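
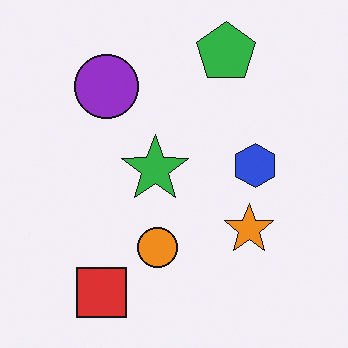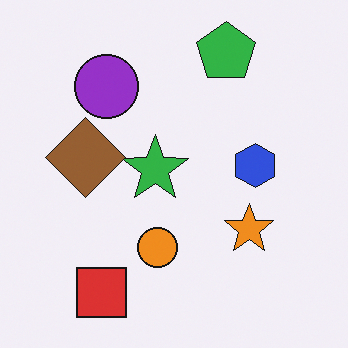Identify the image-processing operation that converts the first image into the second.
The transformation is: overlaid with an additional brown diamond.

A brown diamond appears in the second image that is absent from the first.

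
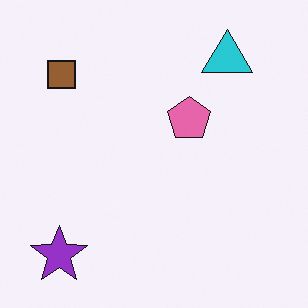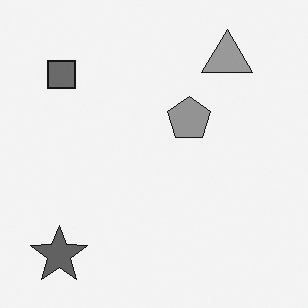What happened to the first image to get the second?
The image was converted to grayscale.

All color is removed — every shape is now a shade of grey.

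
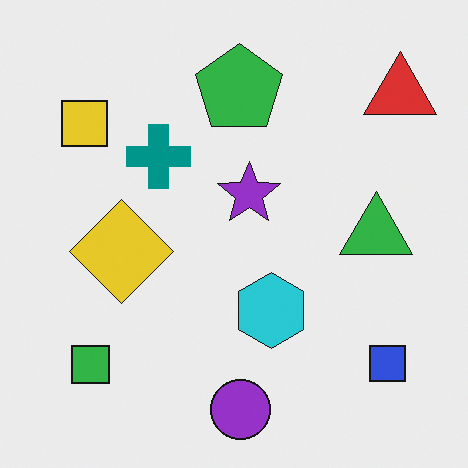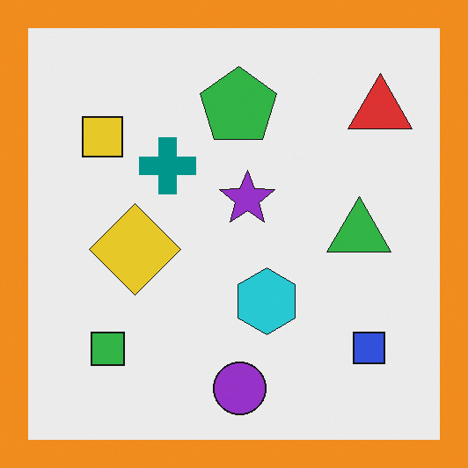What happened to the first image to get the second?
This is the original image framed with a orange border.

A solid orange frame runs around the edge of the second image, with the content slightly shrunk inside it.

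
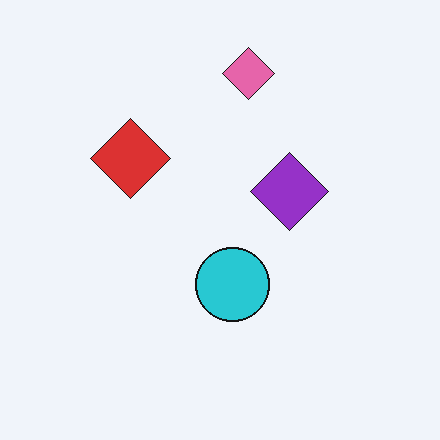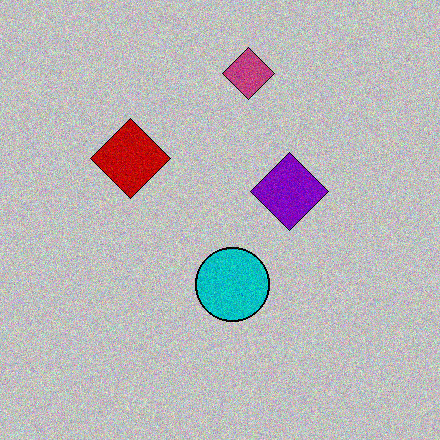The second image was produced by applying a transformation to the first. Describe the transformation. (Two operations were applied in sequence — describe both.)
Heavily posterized to just a handful of flat colors, then degraded with moderate additive noise.

Each flat color has snapped to a coarser quantized level — most visibly, the near-white background has dropped to a flat grey. Random speckle covers the whole image, including the flat background.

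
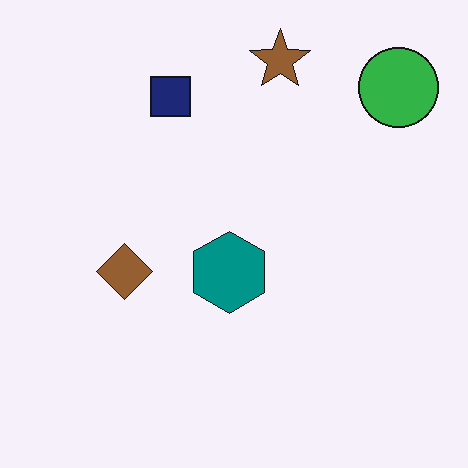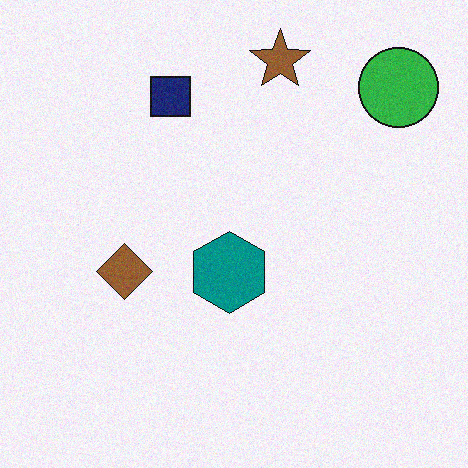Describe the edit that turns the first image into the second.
The transformation is: degraded with light additive noise.

Random speckle covers the whole image, including the flat background.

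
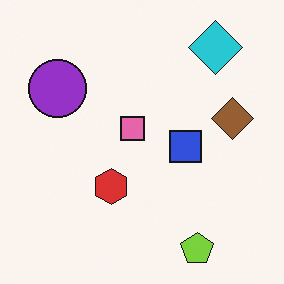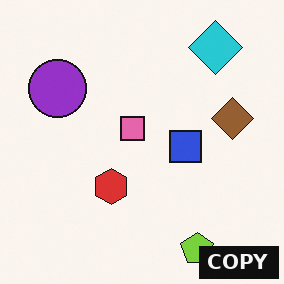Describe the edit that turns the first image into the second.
The transformation is: watermarked with the text "COPY" in the lower-right corner.

A dark label reading "COPY" appears in the lower-right corner.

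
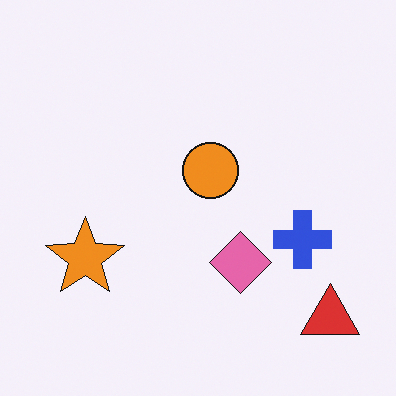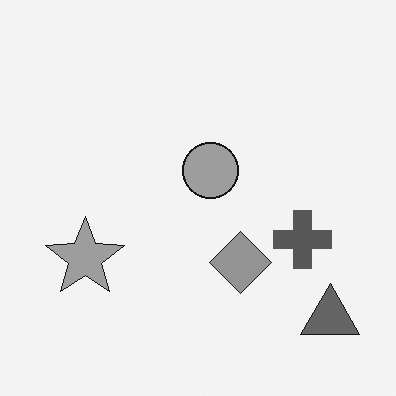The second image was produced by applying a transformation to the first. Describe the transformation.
Converted to grayscale.

All color is removed — every shape is now a shade of grey.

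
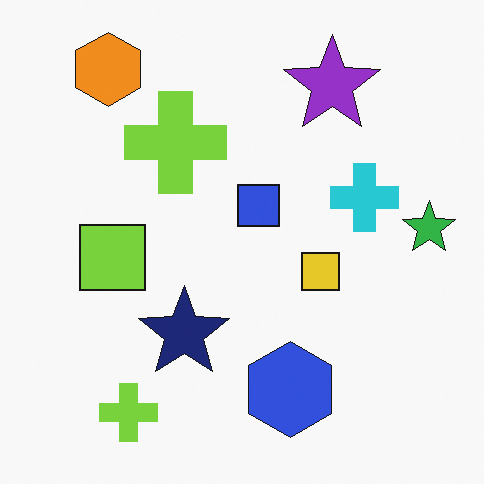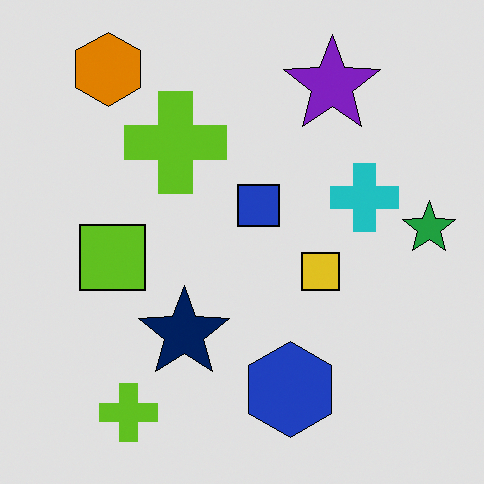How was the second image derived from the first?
It was posterized to a reduced palette.

Each flat color has snapped to a coarser quantized level — most visibly, the near-white background has dropped to a flat grey.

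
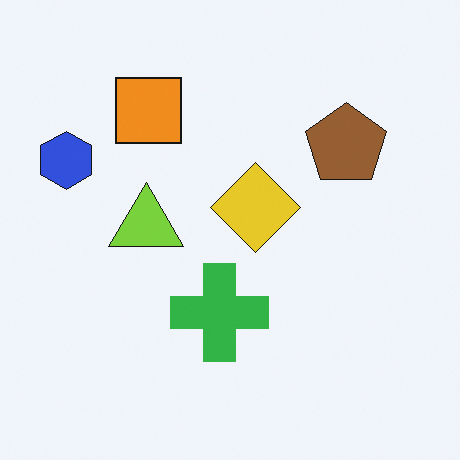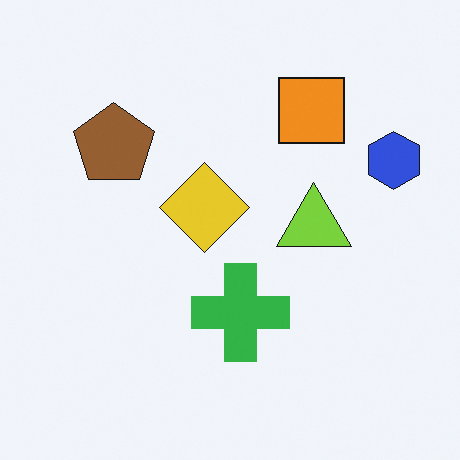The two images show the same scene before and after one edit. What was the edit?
The transformation is: flipped horizontally (left ↔ right).

The blue hexagon is in the left of the first image and the right of the second — shapes on opposite sides of the vertical midline have swapped in a mirror flip.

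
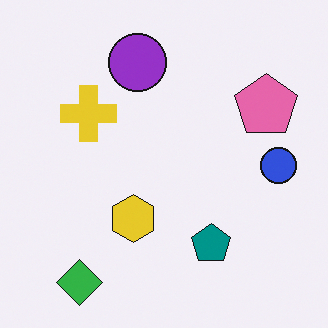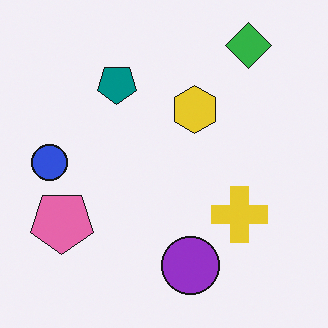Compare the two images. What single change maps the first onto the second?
It was rotated 180°.

The green diamond sits in the bottom-left of the first image and the top-right of the second — consistent with a whole-image 180° rotation.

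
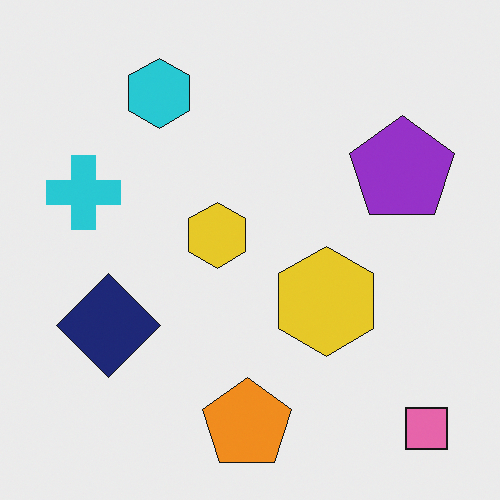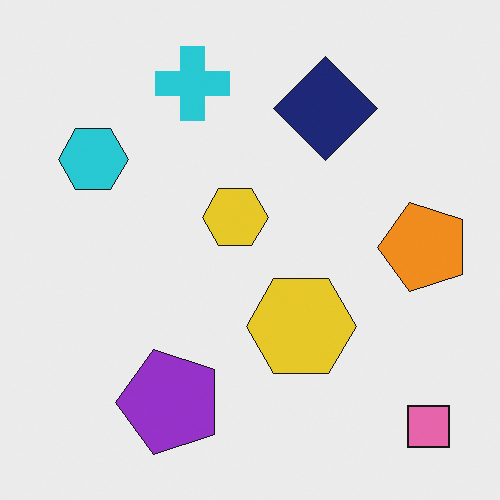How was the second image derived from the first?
The second image is the first transposed (reflected across the top-left ↔ bottom-right diagonal).

Shapes have swapped their row and column positions — what was in the top-right is now in the bottom-left — a diagonal reflection.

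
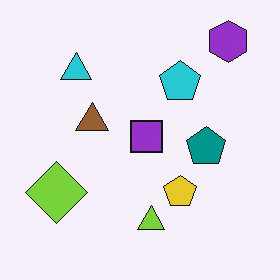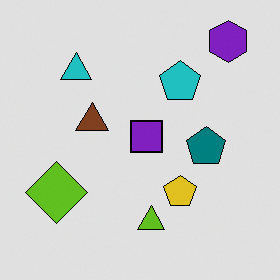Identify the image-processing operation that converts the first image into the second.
Moderately posterized.

Each flat color has snapped to a coarser quantized level — most visibly, the near-white background has dropped to a flat grey.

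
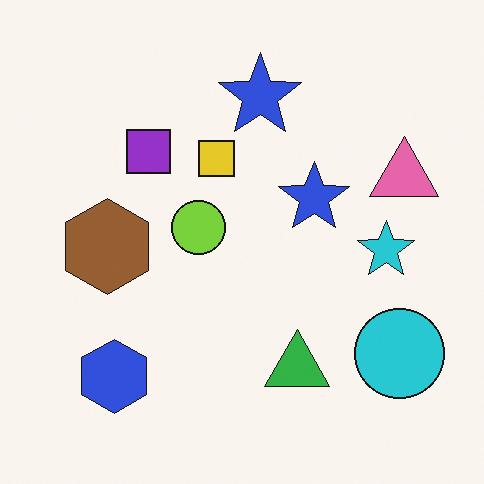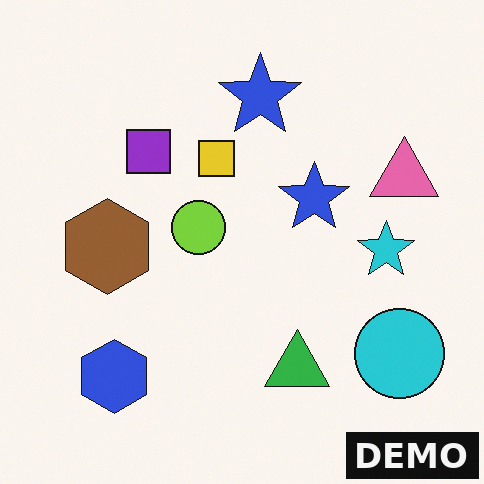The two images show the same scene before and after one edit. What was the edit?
The second image is the first watermarked with the text "DEMO" in the lower-right corner.

A dark label reading "DEMO" appears in the lower-right corner.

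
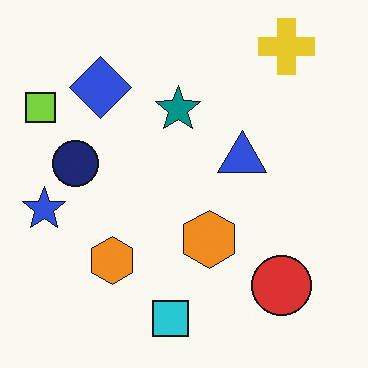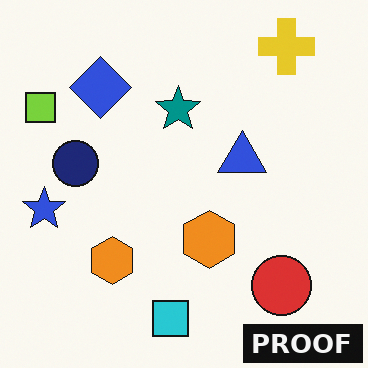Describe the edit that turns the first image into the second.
The image was watermarked with the text "PROOF" in the lower-right corner.

A dark label reading "PROOF" appears in the lower-right corner.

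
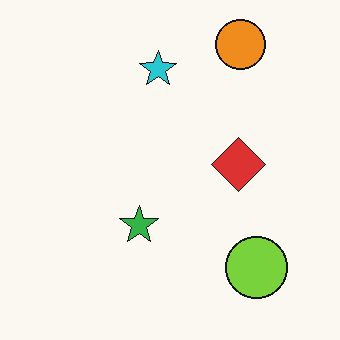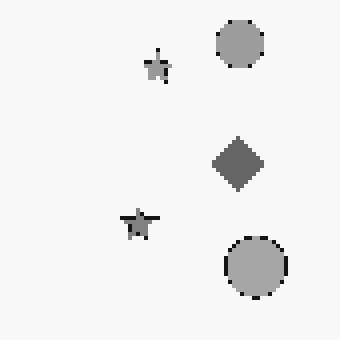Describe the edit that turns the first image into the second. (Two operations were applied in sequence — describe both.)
The second image is the first converted to grayscale, then mildly pixelated.

All color is removed — every shape is now a shade of grey. Shapes are reduced to large square blocks; fine edges and outlines are lost — a downscale-then-upscale (mosaic) effect.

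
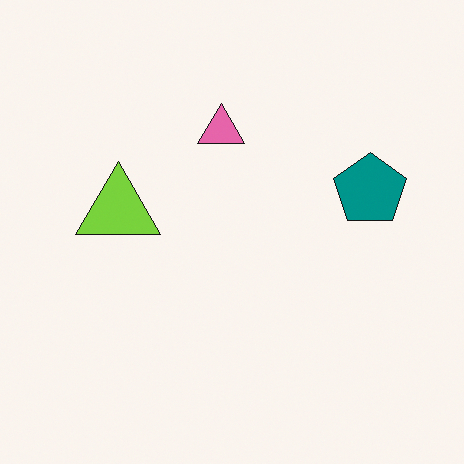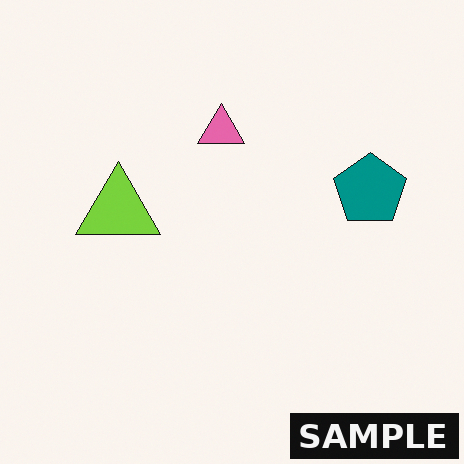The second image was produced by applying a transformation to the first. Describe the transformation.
This is the original image watermarked with the text "SAMPLE" in the lower-right corner.

A dark label reading "SAMPLE" appears in the lower-right corner.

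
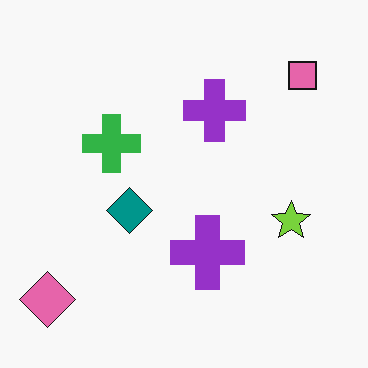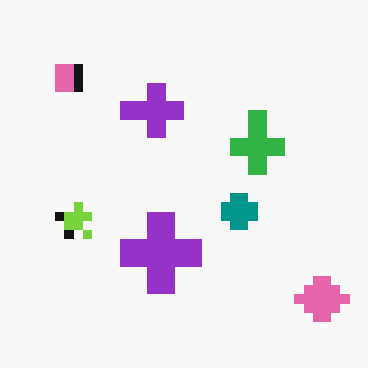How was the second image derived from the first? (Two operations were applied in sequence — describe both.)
This is the original image flipped horizontally (left ↔ right), then heavily pixelated into large blocks.

The pink diamond is in the bottom-left of the first image and the bottom-right of the second — shapes on opposite sides of the vertical midline have swapped in a mirror flip. Shapes are reduced to large square blocks; fine edges and outlines are lost — a downscale-then-upscale (mosaic) effect.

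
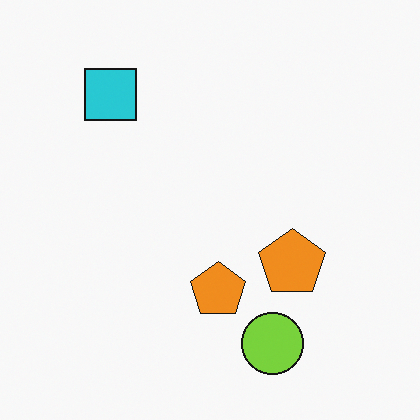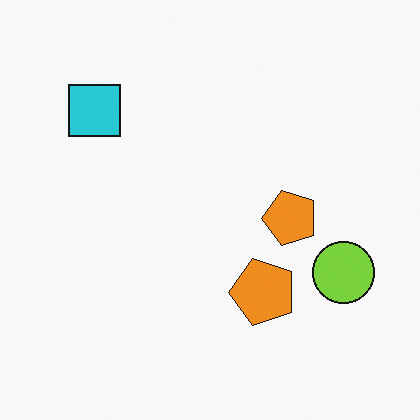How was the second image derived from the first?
The transformation is: transposed (reflected across the top-left ↔ bottom-right diagonal).

Shapes have swapped their row and column positions — what was in the top-right is now in the bottom-left — a diagonal reflection.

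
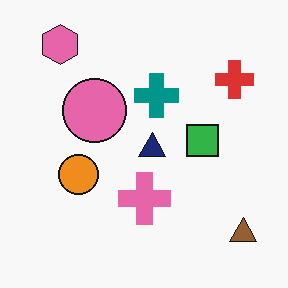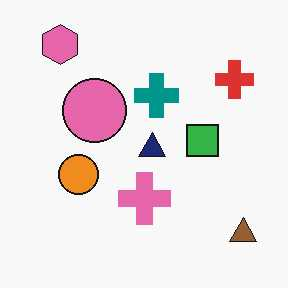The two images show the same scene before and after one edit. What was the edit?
It was given moderate JPEG compression.

Blocky 8×8 compression artifacts appear around shape edges and the flat background shows ringing — characteristic JPEG degradation.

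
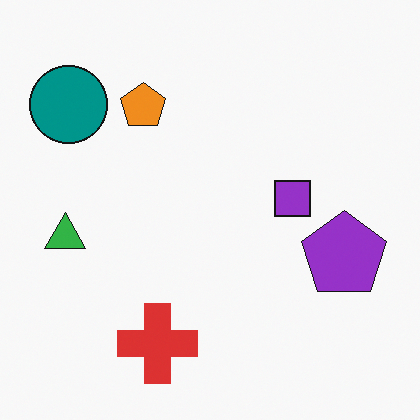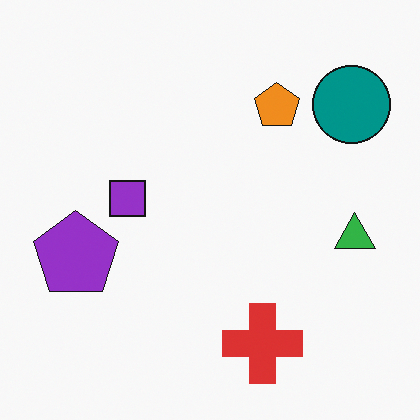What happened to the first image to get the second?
The transformation is: flipped horizontally (left ↔ right).

The green triangle is in the left of the first image and the right of the second — shapes on opposite sides of the vertical midline have swapped in a mirror flip.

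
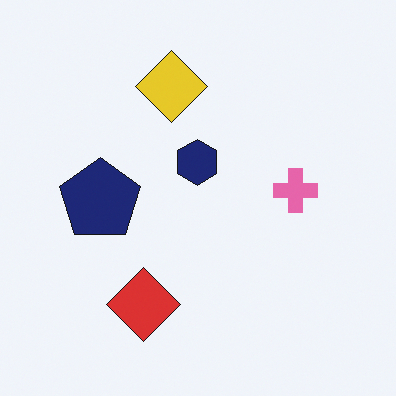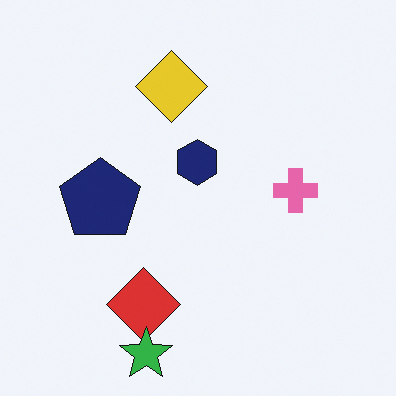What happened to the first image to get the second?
This is the original image overlaid with an additional green star.

A green star appears in the second image that is absent from the first.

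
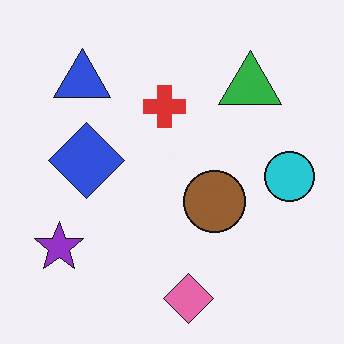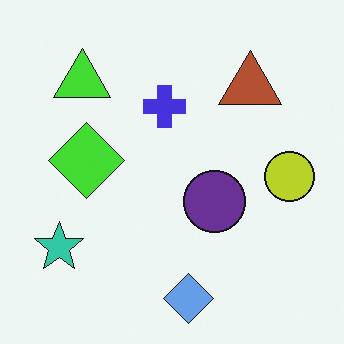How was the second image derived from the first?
This is the original image hue-shifted through roughly half the color wheel.

Every shape's color has rotated by the same amount around the hue wheel — a uniform hue shift.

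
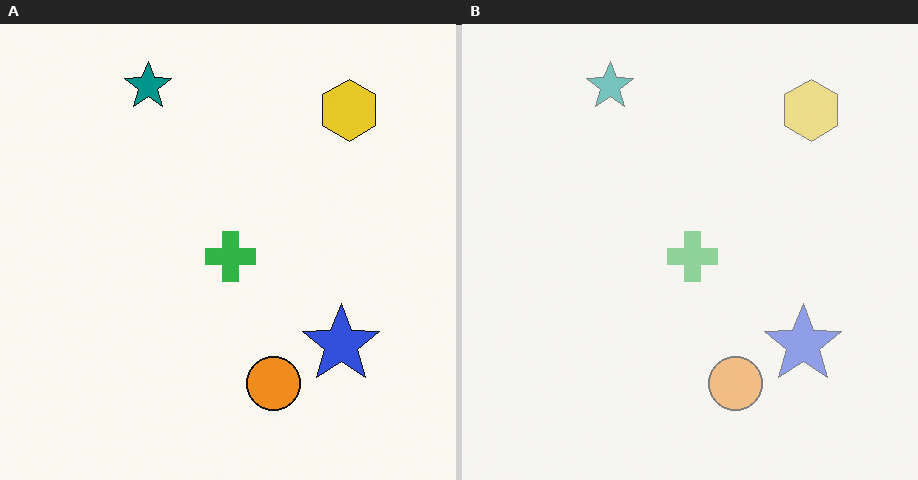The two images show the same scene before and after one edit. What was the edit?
The right (B) image is the left (A) given much lower contrast.

Tones are pushed toward mid-grey across the whole image — a global contrast change.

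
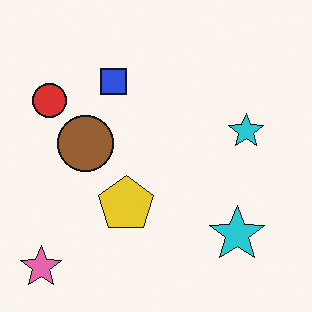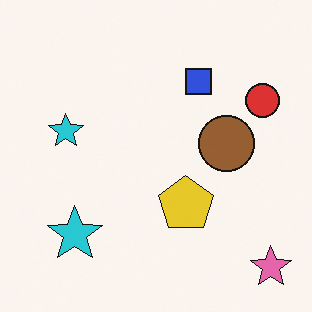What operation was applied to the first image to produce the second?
Flipped horizontally (left ↔ right).

The pink star is in the bottom-left of the first image and the bottom-right of the second — shapes on opposite sides of the vertical midline have swapped in a mirror flip.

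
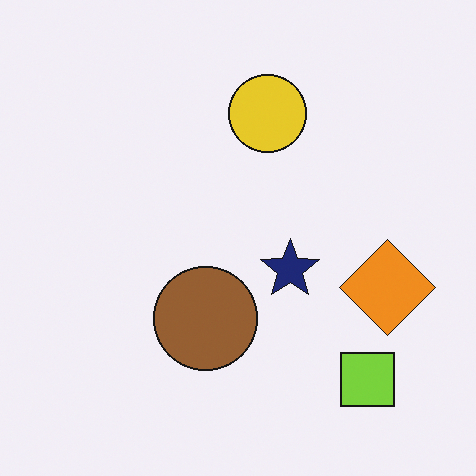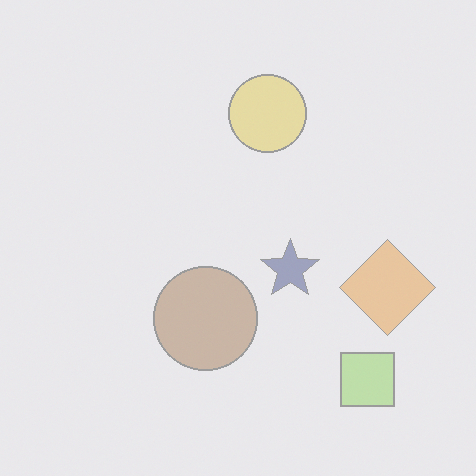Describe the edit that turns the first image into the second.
The second image is the first given much lower contrast.

Tones are pushed toward mid-grey across the whole image — a global contrast change.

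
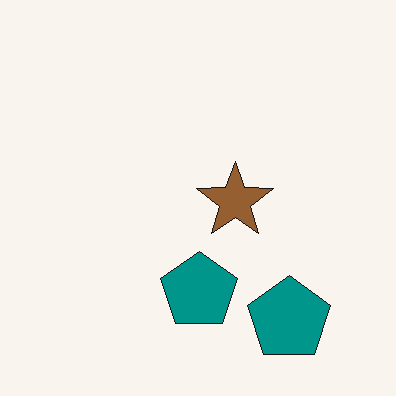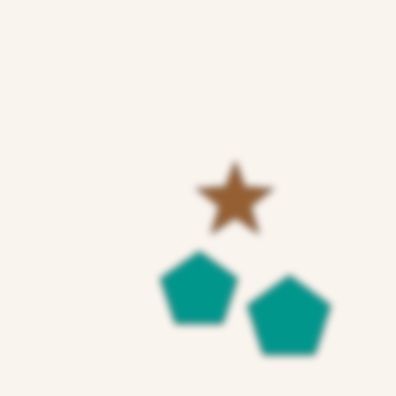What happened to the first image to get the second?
Moderately blurred.

Shape edges and outlines are uniformly softened across the whole image.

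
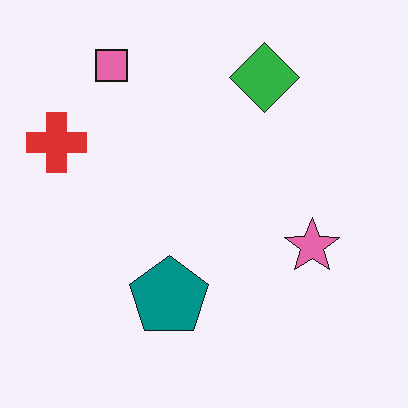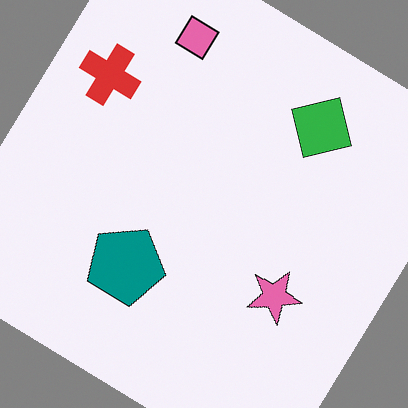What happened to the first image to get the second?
Rotated clockwise by a large amount — several tens of degrees.

Every shape is tilted by the same angle and the image corners show triangular fill wedges — a whole-image rotation by a non-right angle.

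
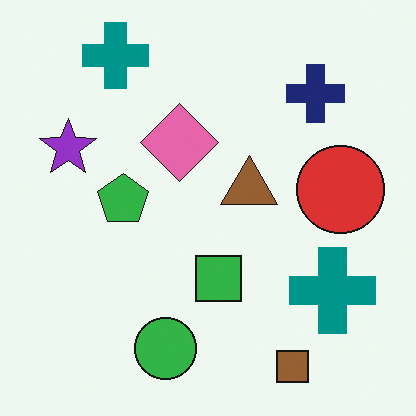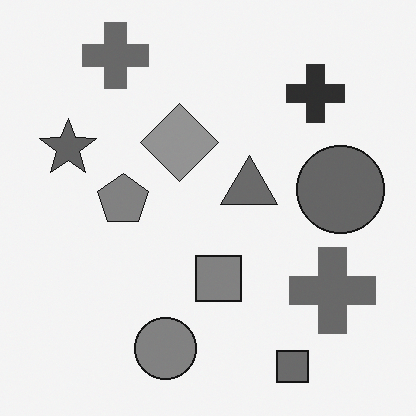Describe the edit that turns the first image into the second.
The second image is the first converted to grayscale.

All color is removed — every shape is now a shade of grey.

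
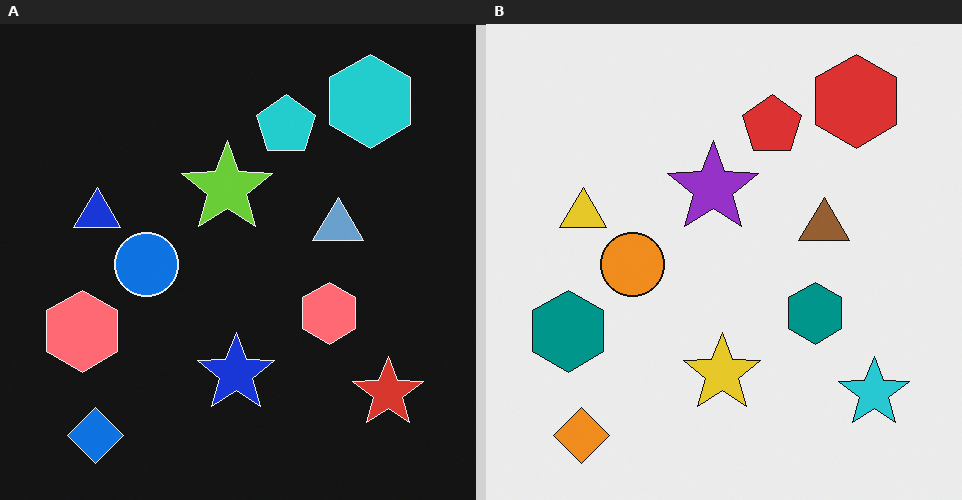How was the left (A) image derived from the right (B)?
It was color-inverted (negative).

The light background has become dark and every shape's color is its complement — a photographic negative.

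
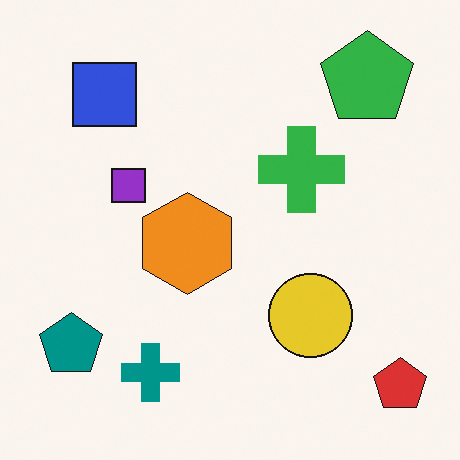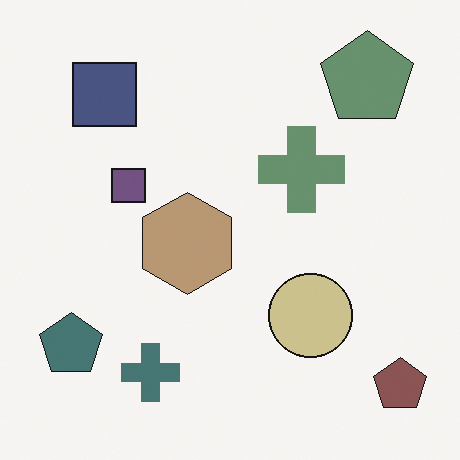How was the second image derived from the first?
This is the original image made much more muted (saturation change).

All colors are more muted and greyish — a global saturation change.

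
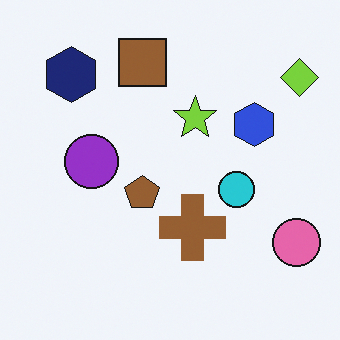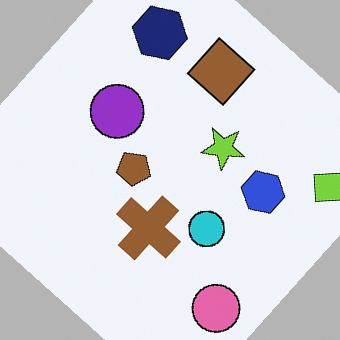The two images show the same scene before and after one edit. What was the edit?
The second image is the first rotated clockwise by a large amount — several tens of degrees.

Every shape is tilted by the same angle and the image corners show triangular fill wedges — a whole-image rotation by a non-right angle.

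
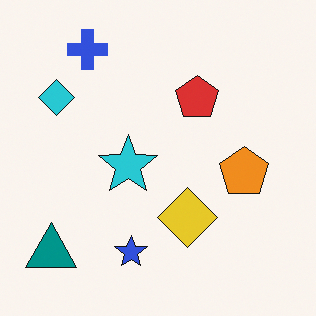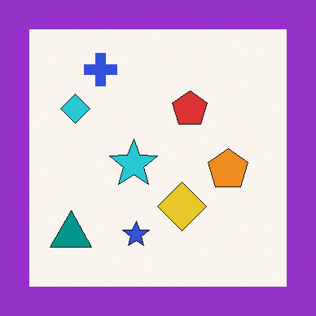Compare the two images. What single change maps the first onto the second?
The second image is the first framed with a purple border.

A solid purple frame runs around the edge of the second image, with the content slightly shrunk inside it.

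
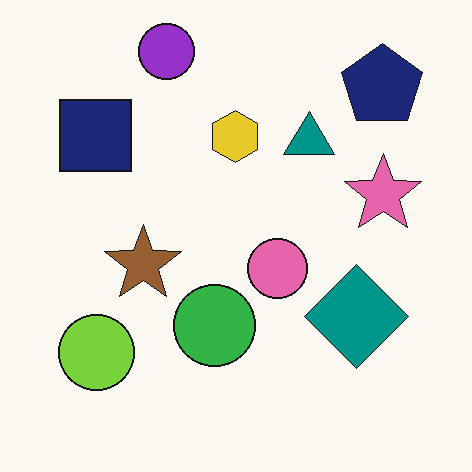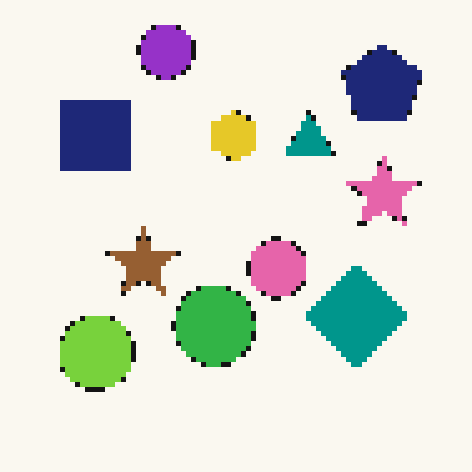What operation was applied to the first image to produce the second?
This is the original image lightly pixelated (a mild mosaic effect).

Shapes are reduced to large square blocks; fine edges and outlines are lost — a downscale-then-upscale (mosaic) effect.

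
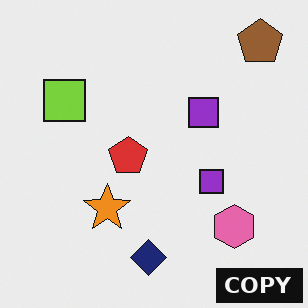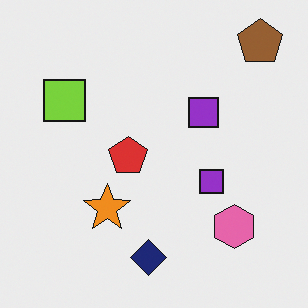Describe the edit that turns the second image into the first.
The image was watermarked with the text "COPY" in the lower-right corner.

A dark label reading "COPY" appears in the lower-right corner.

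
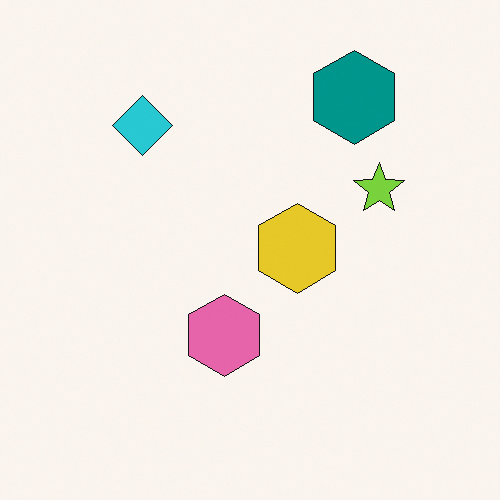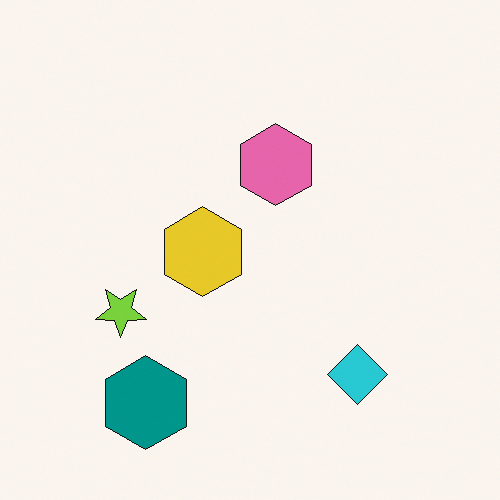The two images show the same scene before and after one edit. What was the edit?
This is the original image rotated 180°.

The teal hexagon sits in the top-right of the first image and the bottom-left of the second — consistent with a whole-image 180° rotation.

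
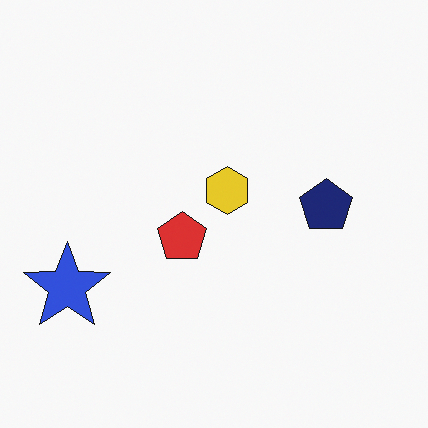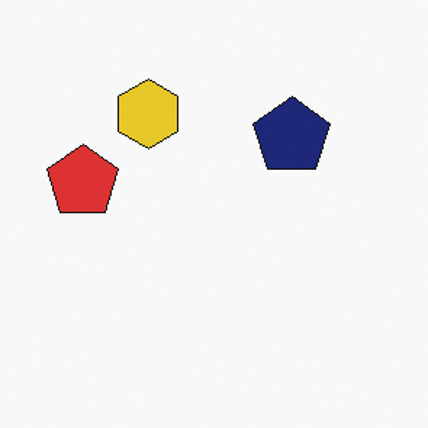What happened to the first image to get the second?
It was cropped slightly and scaled back up.

The visible shapes are larger and the field of view is narrower; shapes near the original edges may be partly or wholly outside the frame — a crop-and-rescale.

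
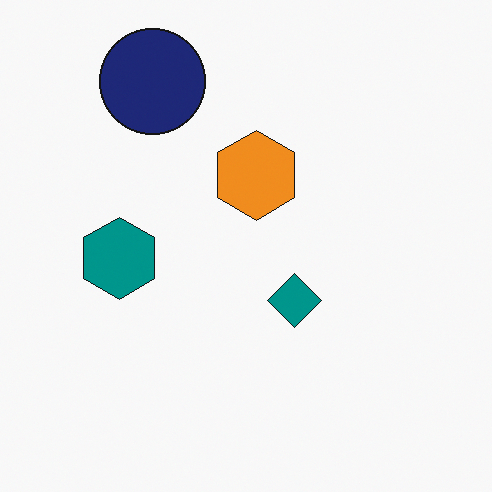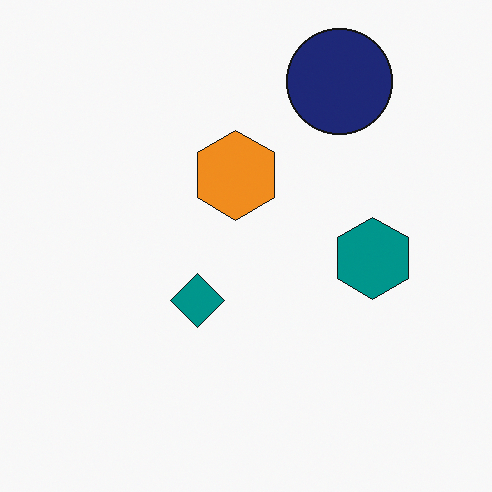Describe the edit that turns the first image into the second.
The image was flipped horizontally (left ↔ right).

The teal hexagon is in the left of the first image and the right of the second — shapes on opposite sides of the vertical midline have swapped in a mirror flip.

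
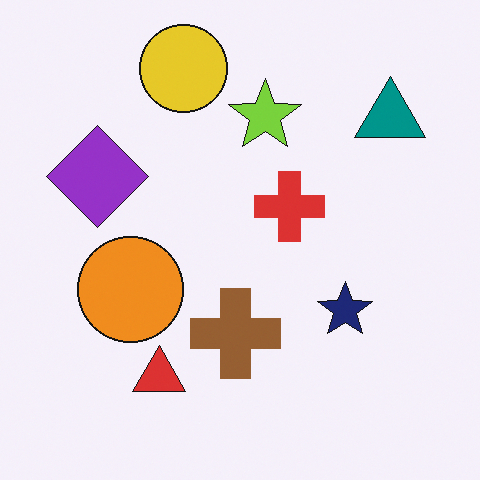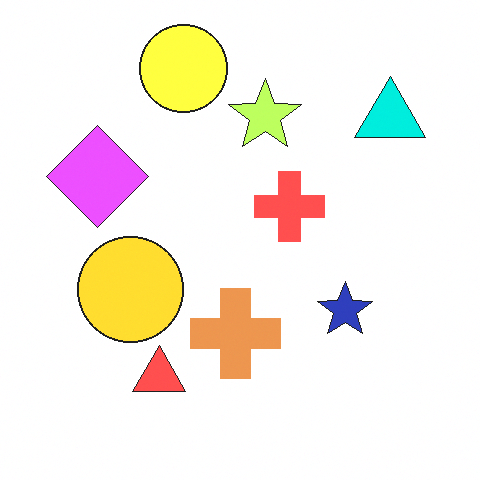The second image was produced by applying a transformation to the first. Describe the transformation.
The second image is the first noticeably brightened.

Every pixel — background and shapes alike — is uniformly brightened.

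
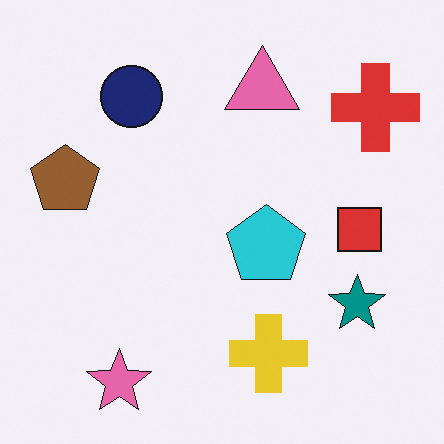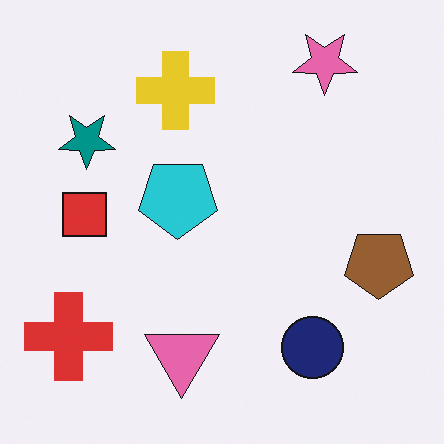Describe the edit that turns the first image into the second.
The image was rotated 180°.

The red cross sits in the top-right of the first image and the bottom-left of the second — consistent with a whole-image 180° rotation.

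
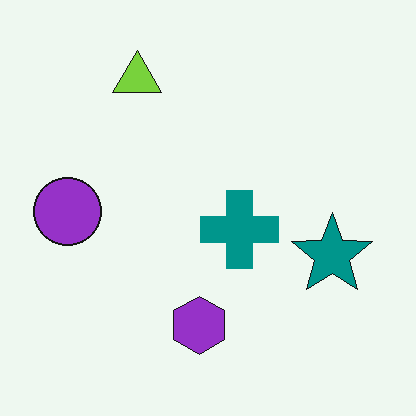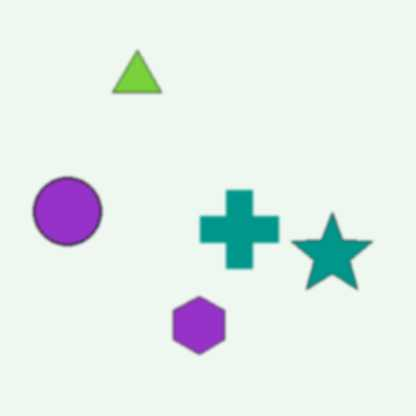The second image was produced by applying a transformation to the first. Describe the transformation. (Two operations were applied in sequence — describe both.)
The second image is the first lightly blurred, then JPEG-compressed with visible artifacts.

Shape edges and outlines are uniformly softened across the whole image. Blocky 8×8 compression artifacts appear around shape edges and the flat background shows ringing — characteristic JPEG degradation.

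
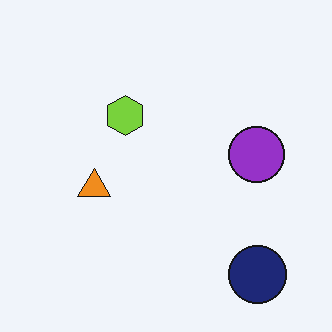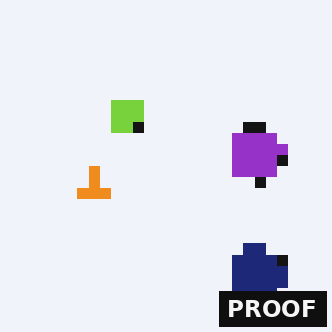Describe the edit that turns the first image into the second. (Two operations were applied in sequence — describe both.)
This is the original image heavily pixelated into large blocks, then watermarked with the text "PROOF" in the lower-right corner.

Shapes are reduced to large square blocks; fine edges and outlines are lost — a downscale-then-upscale (mosaic) effect. A dark label reading "PROOF" appears in the lower-right corner.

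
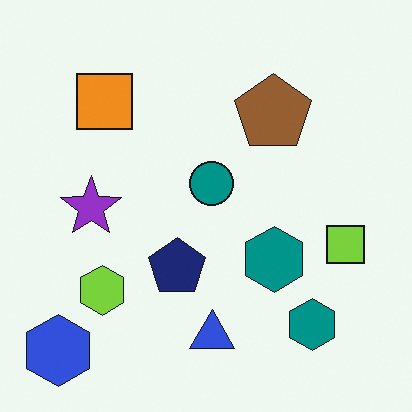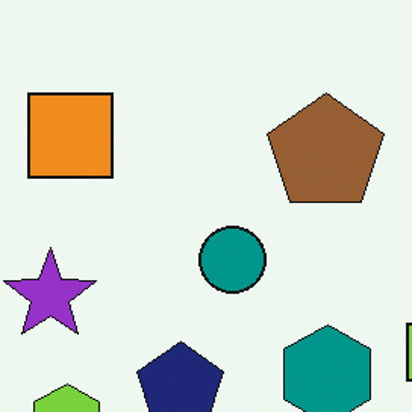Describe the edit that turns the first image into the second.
The image was cropped slightly and scaled back up.

The visible shapes are larger and the field of view is narrower; shapes near the original edges may be partly or wholly outside the frame — a crop-and-rescale.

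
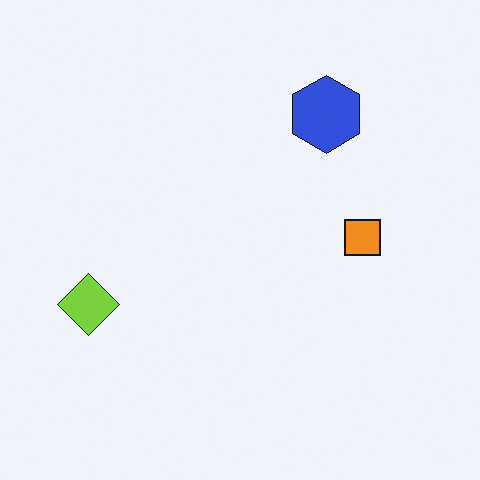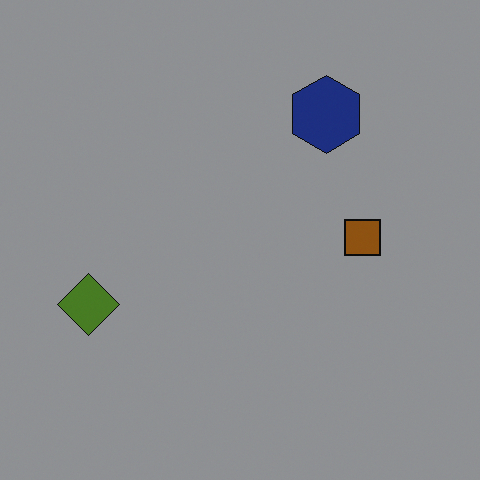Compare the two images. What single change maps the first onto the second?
This is the original image substantially darkened.

Every pixel — background and shapes alike — is uniformly darkened.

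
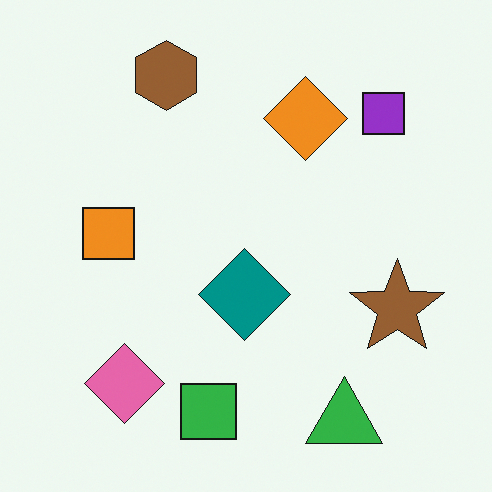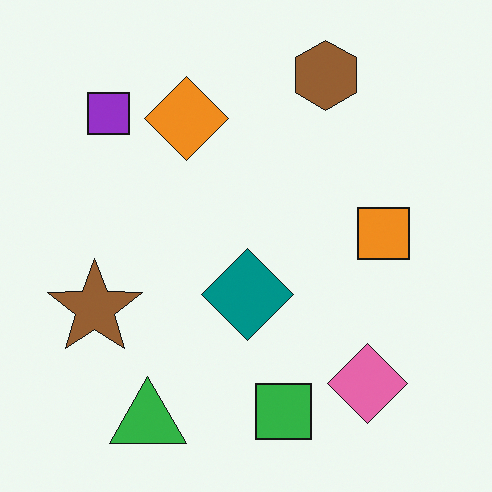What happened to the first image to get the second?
This is the original image flipped horizontally (left ↔ right).

The brown star is in the right of the first image and the left of the second — shapes on opposite sides of the vertical midline have swapped in a mirror flip.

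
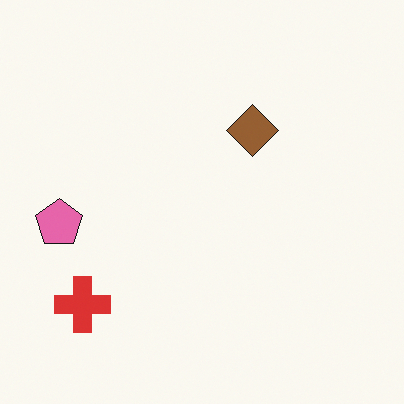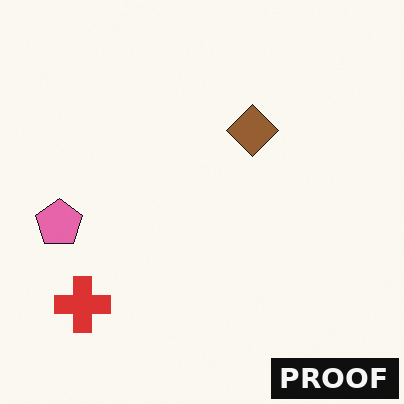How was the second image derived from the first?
It was watermarked with the text "PROOF" in the lower-right corner.

A dark label reading "PROOF" appears in the lower-right corner.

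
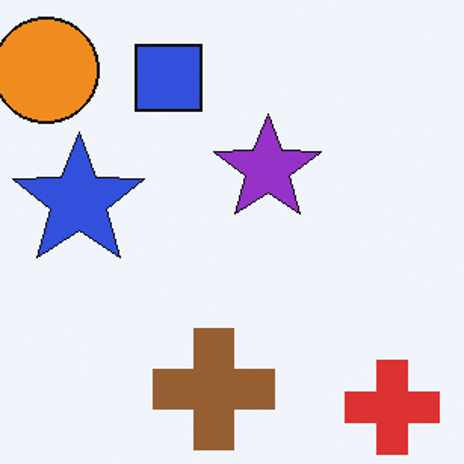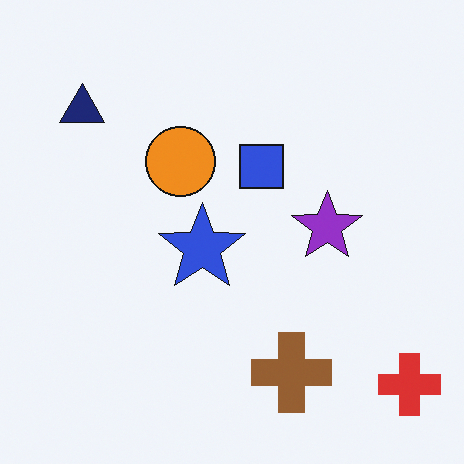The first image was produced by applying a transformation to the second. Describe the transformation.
The image was cropped slightly and scaled back up.

The visible shapes are larger and the field of view is narrower; shapes near the original edges may be partly or wholly outside the frame — a crop-and-rescale.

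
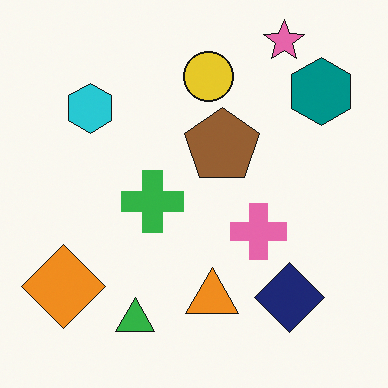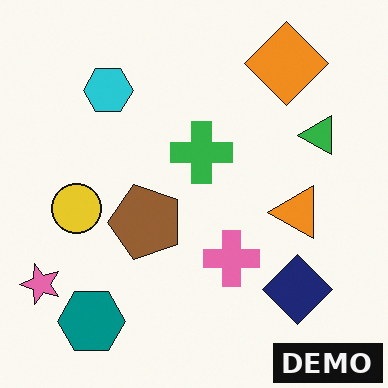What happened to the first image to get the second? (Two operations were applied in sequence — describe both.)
Transposed (reflected across the top-left ↔ bottom-right diagonal), then watermarked with the text "DEMO" in the lower-right corner.

Shapes have swapped their row and column positions — what was in the top-right is now in the bottom-left — a diagonal reflection. A dark label reading "DEMO" appears in the lower-right corner.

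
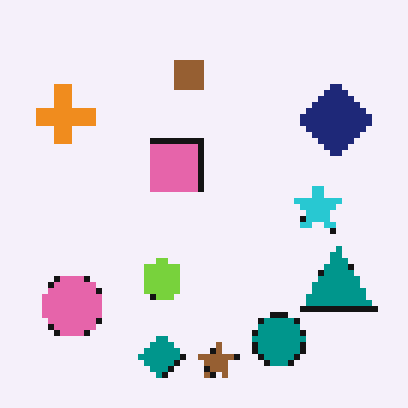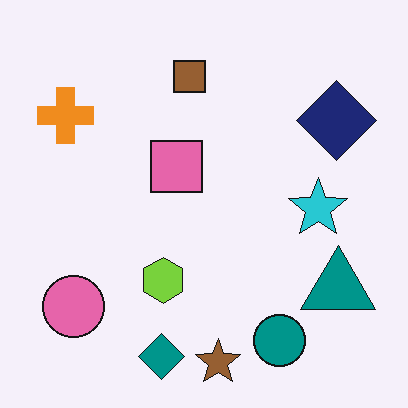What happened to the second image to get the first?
The first image is the second moderately pixelated.

Shapes are reduced to large square blocks; fine edges and outlines are lost — a downscale-then-upscale (mosaic) effect.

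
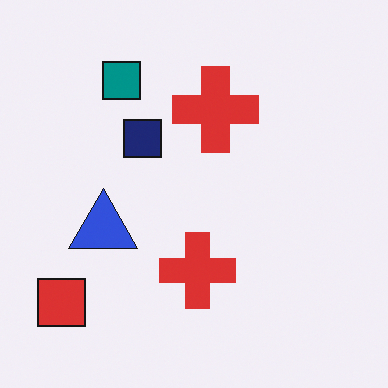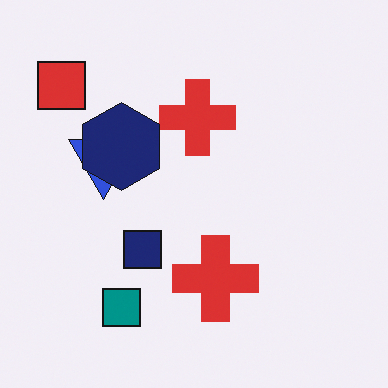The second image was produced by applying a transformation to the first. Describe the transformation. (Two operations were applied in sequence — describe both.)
The image was flipped vertically (top ↔ bottom), then overlaid with an additional navy hexagon.

The teal square is in the top-left of the first image and the bottom-left of the second — shapes on opposite sides of the horizontal midline have swapped in a mirror flip. A navy hexagon appears in the second image that is absent from the first.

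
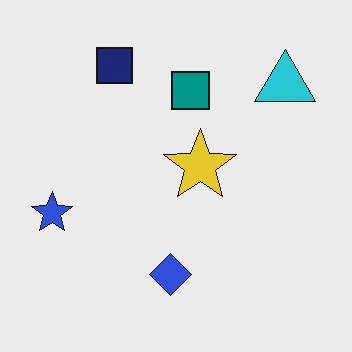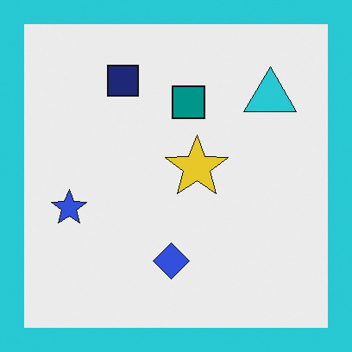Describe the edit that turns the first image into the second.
The image was framed with a cyan border.

A solid cyan frame runs around the edge of the second image, with the content slightly shrunk inside it.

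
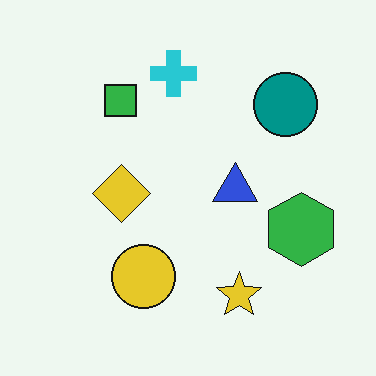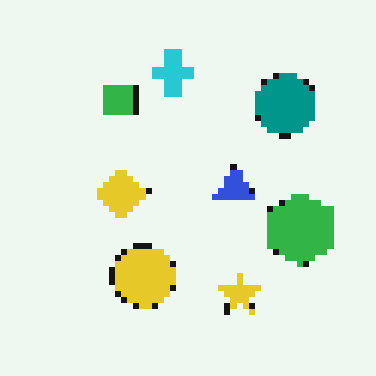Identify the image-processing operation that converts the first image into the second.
This is the original image pixelated into visible square blocks.

Shapes are reduced to large square blocks; fine edges and outlines are lost — a downscale-then-upscale (mosaic) effect.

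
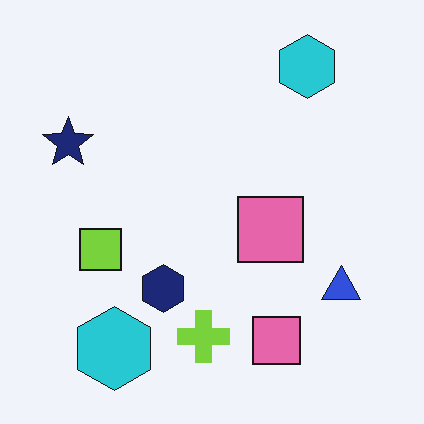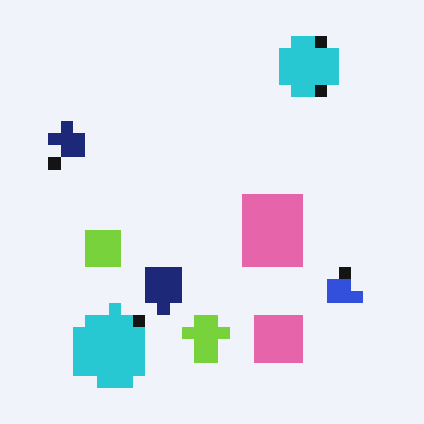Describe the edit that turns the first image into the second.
This is the original image heavily pixelated into large blocks.

Shapes are reduced to large square blocks; fine edges and outlines are lost — a downscale-then-upscale (mosaic) effect.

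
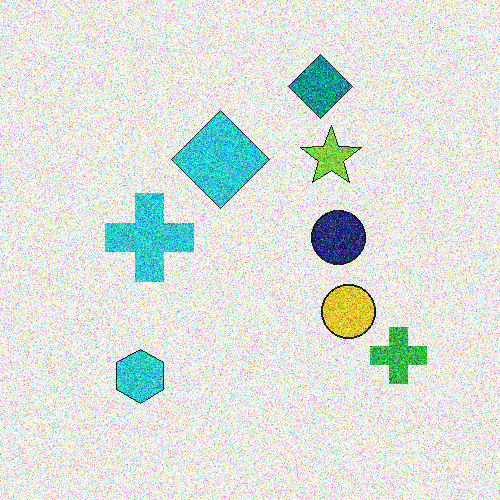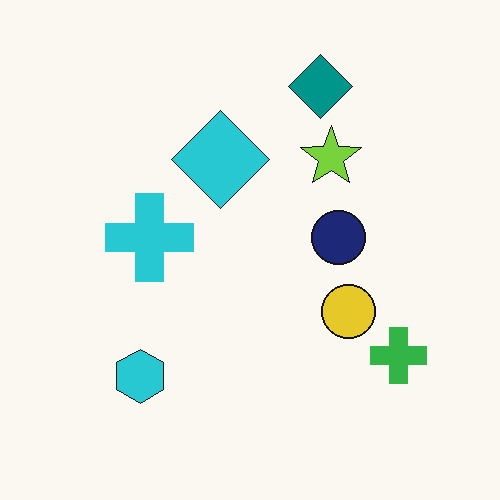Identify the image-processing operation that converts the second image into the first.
This is the original image degraded with a thick layer of grain.

Random speckle covers the whole image, including the flat background.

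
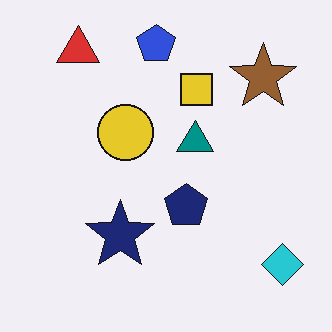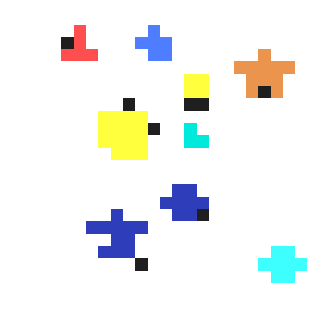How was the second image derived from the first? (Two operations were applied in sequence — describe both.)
The image was brightened a lot, then coarsely pixelated.

Every pixel — background and shapes alike — is uniformly brightened. Shapes are reduced to large square blocks; fine edges and outlines are lost — a downscale-then-upscale (mosaic) effect.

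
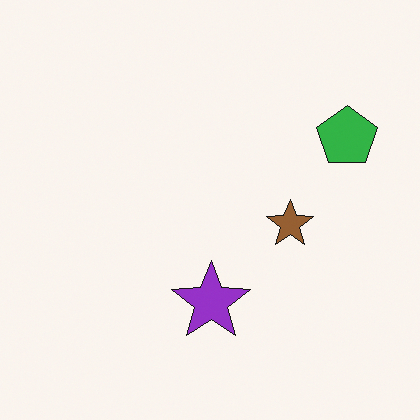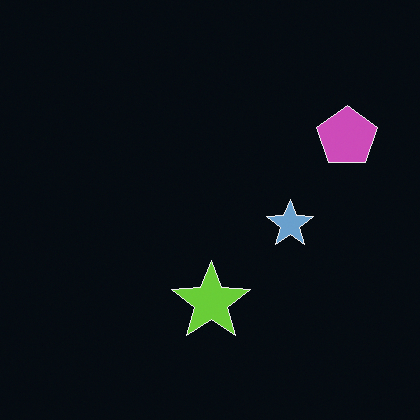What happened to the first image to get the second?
This is the original image color-inverted (negative).

The light background has become dark and every shape's color is its complement — a photographic negative.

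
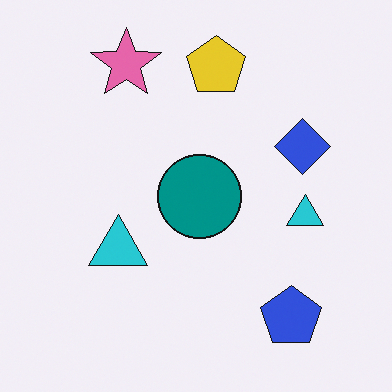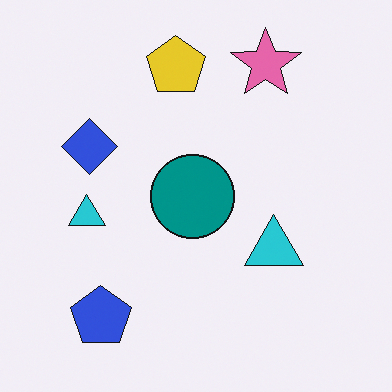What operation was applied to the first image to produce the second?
It was flipped horizontally (left ↔ right).

The blue diamond is in the right of the first image and the left of the second — shapes on opposite sides of the vertical midline have swapped in a mirror flip.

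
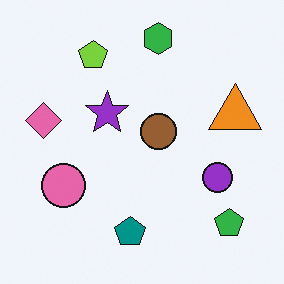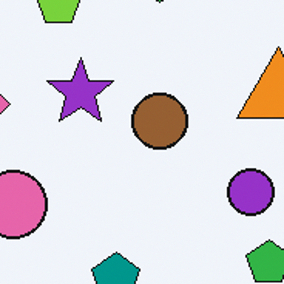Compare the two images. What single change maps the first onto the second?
Cropped slightly and scaled back up.

The visible shapes are larger and the field of view is narrower; shapes near the original edges may be partly or wholly outside the frame — a crop-and-rescale.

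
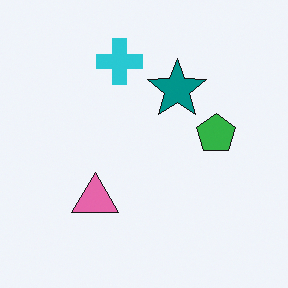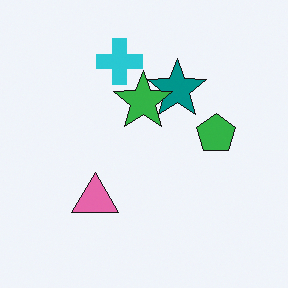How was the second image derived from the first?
The second image is the first overlaid with an additional green star.

A green star appears in the second image that is absent from the first.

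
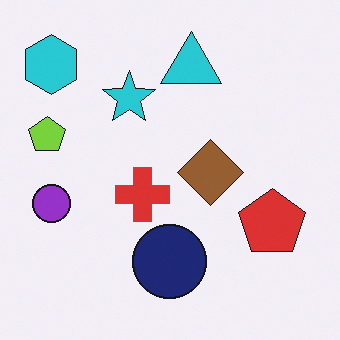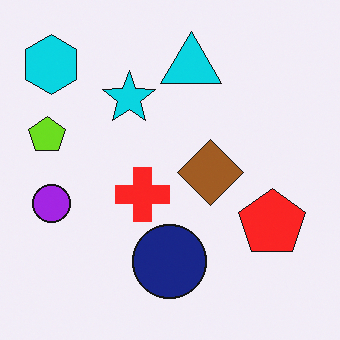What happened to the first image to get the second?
The image was slightly oversaturated.

All colors are more vivid — a global saturation change.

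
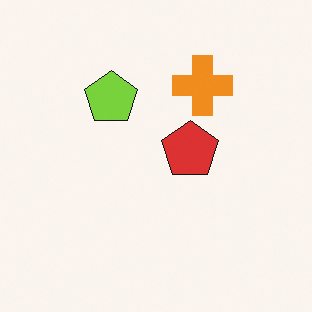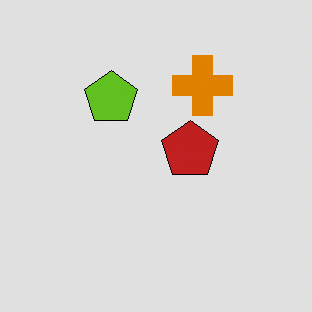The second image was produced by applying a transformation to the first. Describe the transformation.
It was moderately posterized.

Each flat color has snapped to a coarser quantized level — most visibly, the near-white background has dropped to a flat grey.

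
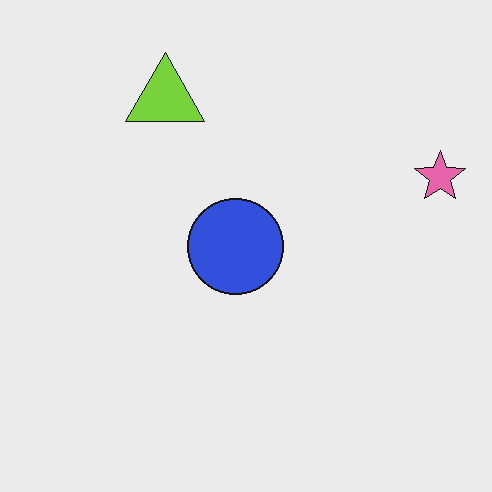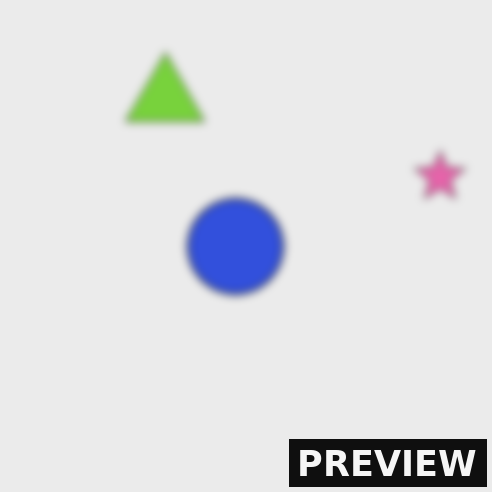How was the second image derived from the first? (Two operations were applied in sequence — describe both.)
Moderately blurred, then watermarked with the text "PREVIEW" in the lower-right corner.

Shape edges and outlines are uniformly softened across the whole image. A dark label reading "PREVIEW" appears in the lower-right corner.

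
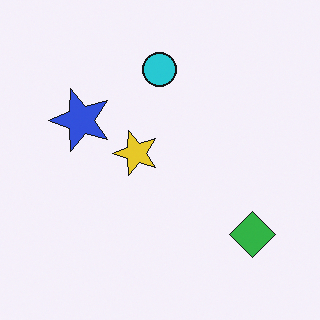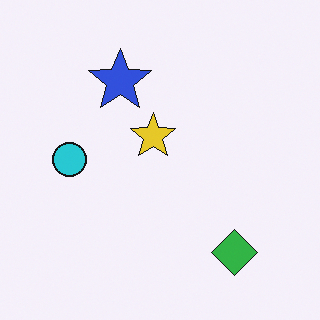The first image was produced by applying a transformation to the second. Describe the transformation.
The first image is the second transposed (reflected across the top-left ↔ bottom-right diagonal).

Shapes have swapped their row and column positions — what was in the top-right is now in the bottom-left — a diagonal reflection.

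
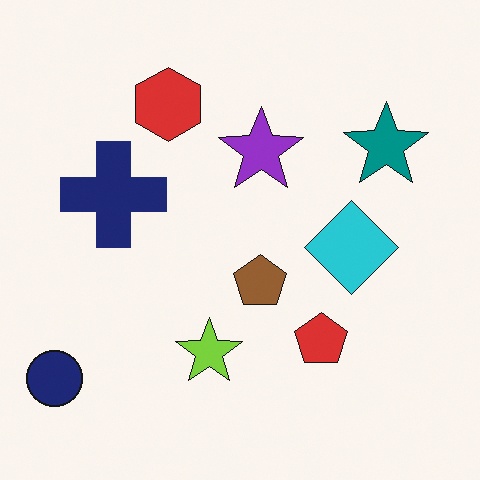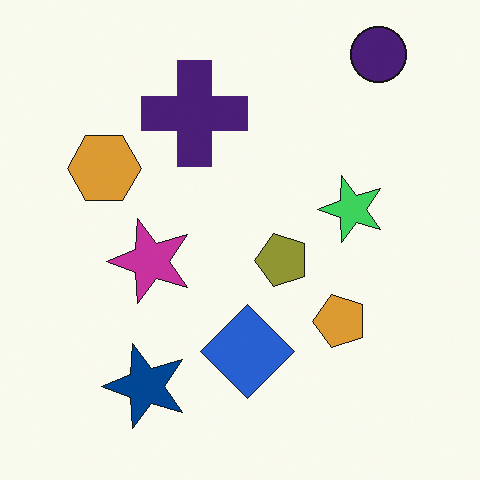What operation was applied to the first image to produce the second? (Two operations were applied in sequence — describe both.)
It was transposed (reflected across the top-left ↔ bottom-right diagonal), then hue-shifted by a small amount.

Shapes have swapped their row and column positions — what was in the top-right is now in the bottom-left — a diagonal reflection. Every shape's color has rotated by the same amount around the hue wheel — a uniform hue shift.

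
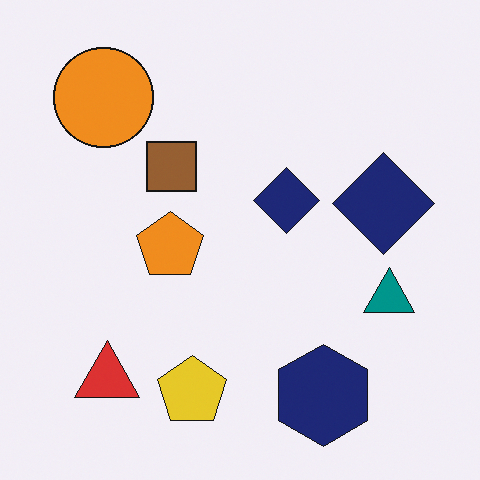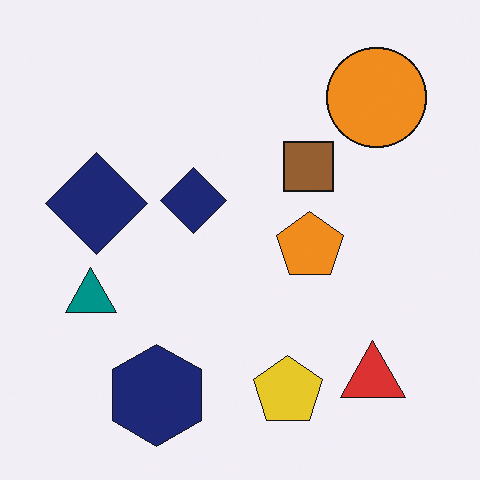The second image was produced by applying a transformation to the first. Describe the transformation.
The transformation is: flipped horizontally (left ↔ right).

The teal triangle is in the right of the first image and the left of the second — shapes on opposite sides of the vertical midline have swapped in a mirror flip.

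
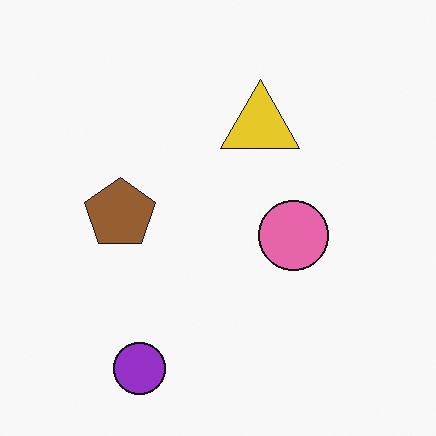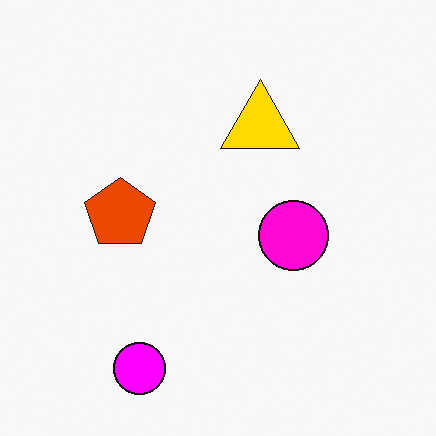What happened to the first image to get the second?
The transformation is: heavily oversaturated.

All colors are more vivid — a global saturation change.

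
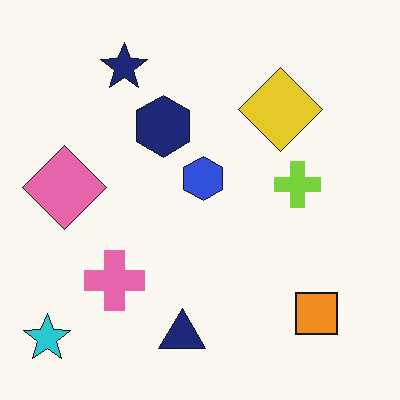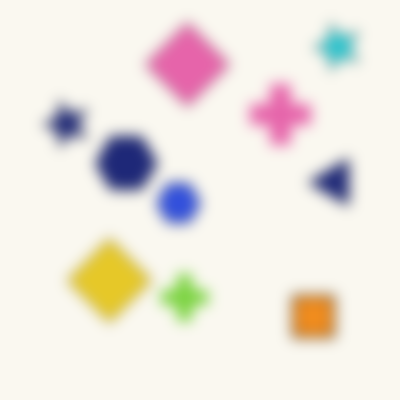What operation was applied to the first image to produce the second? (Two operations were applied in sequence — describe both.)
The second image is the first strongly gaussian-blurred, then transposed (reflected across the top-left ↔ bottom-right diagonal).

Shape edges and outlines are uniformly softened across the whole image. Shapes have swapped their row and column positions — what was in the top-right is now in the bottom-left — a diagonal reflection.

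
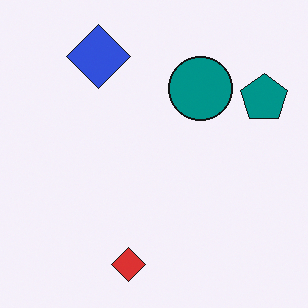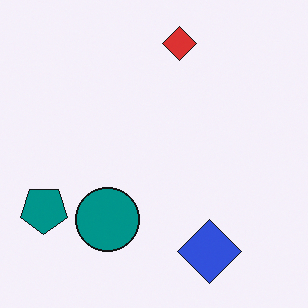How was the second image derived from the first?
The image was rotated 180°.

The teal pentagon sits in the top-right of the first image and the bottom-left of the second — consistent with a whole-image 180° rotation.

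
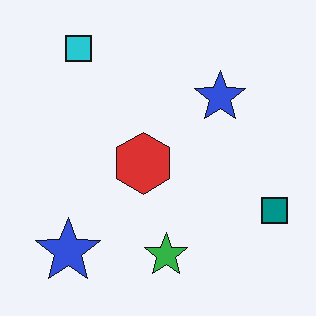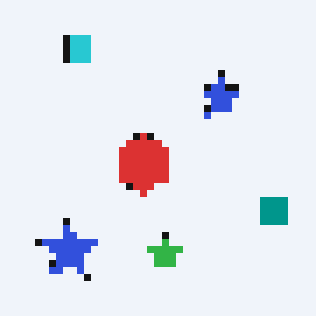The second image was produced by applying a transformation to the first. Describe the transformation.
The second image is the first moderately pixelated.

Shapes are reduced to large square blocks; fine edges and outlines are lost — a downscale-then-upscale (mosaic) effect.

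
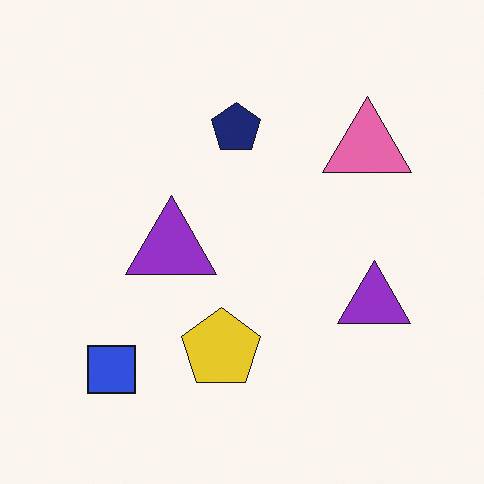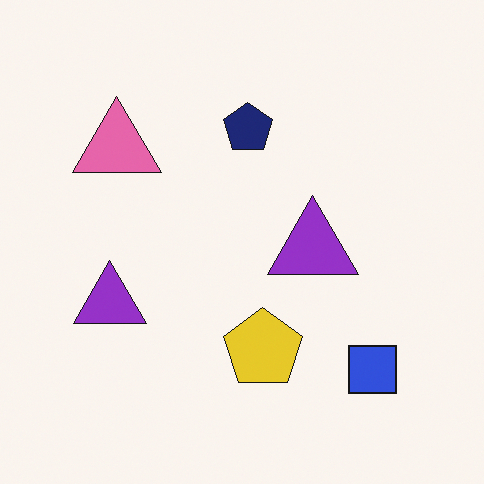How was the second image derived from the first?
The second image is the first flipped horizontally (left ↔ right).

The blue square is in the bottom-left of the first image and the bottom-right of the second — shapes on opposite sides of the vertical midline have swapped in a mirror flip.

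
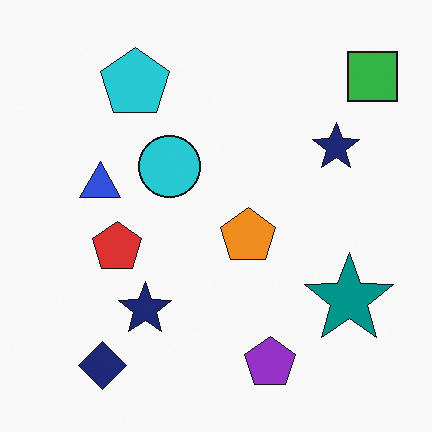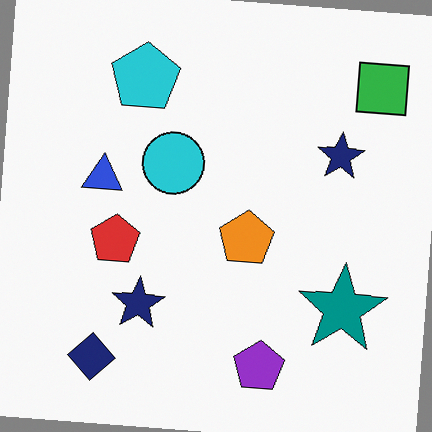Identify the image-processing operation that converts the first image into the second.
Rotated clockwise by a few degrees.

Every shape is tilted by the same angle and the image corners show triangular fill wedges — a whole-image rotation by a non-right angle.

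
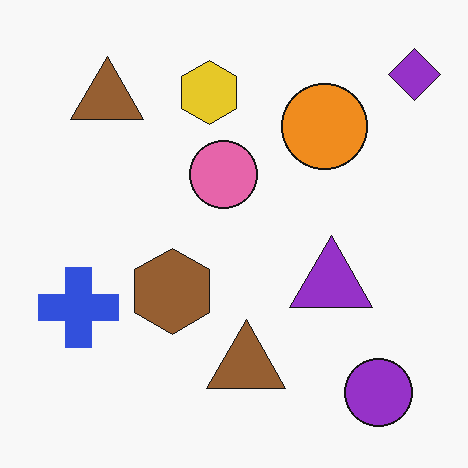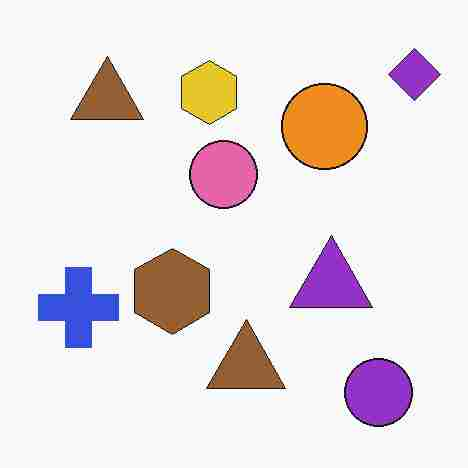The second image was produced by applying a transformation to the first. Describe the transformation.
The second image is the first degraded with heavy JPEG compression.

Blocky 8×8 compression artifacts appear around shape edges and the flat background shows ringing — characteristic JPEG degradation.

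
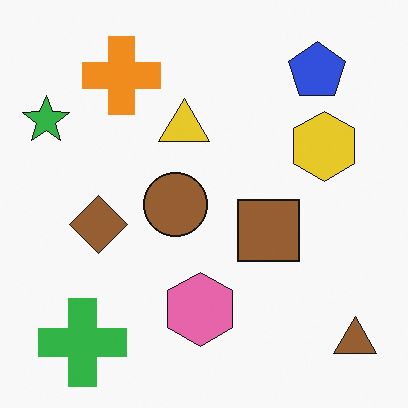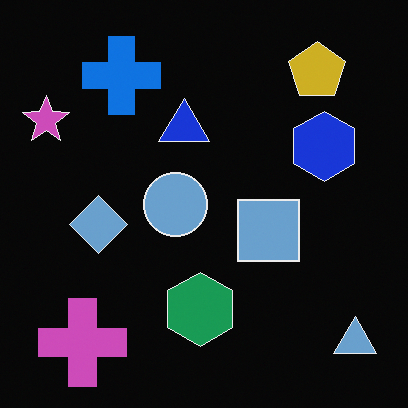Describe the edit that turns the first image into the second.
The second image is the first color-inverted (negative).

The light background has become dark and every shape's color is its complement — a photographic negative.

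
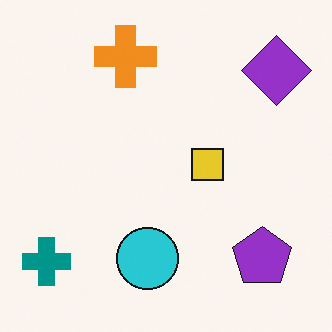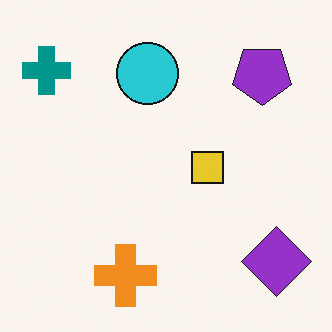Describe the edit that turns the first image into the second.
It was flipped vertically (top ↔ bottom).

The orange cross is in the top of the first image and the bottom of the second — shapes on opposite sides of the horizontal midline have swapped in a mirror flip.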